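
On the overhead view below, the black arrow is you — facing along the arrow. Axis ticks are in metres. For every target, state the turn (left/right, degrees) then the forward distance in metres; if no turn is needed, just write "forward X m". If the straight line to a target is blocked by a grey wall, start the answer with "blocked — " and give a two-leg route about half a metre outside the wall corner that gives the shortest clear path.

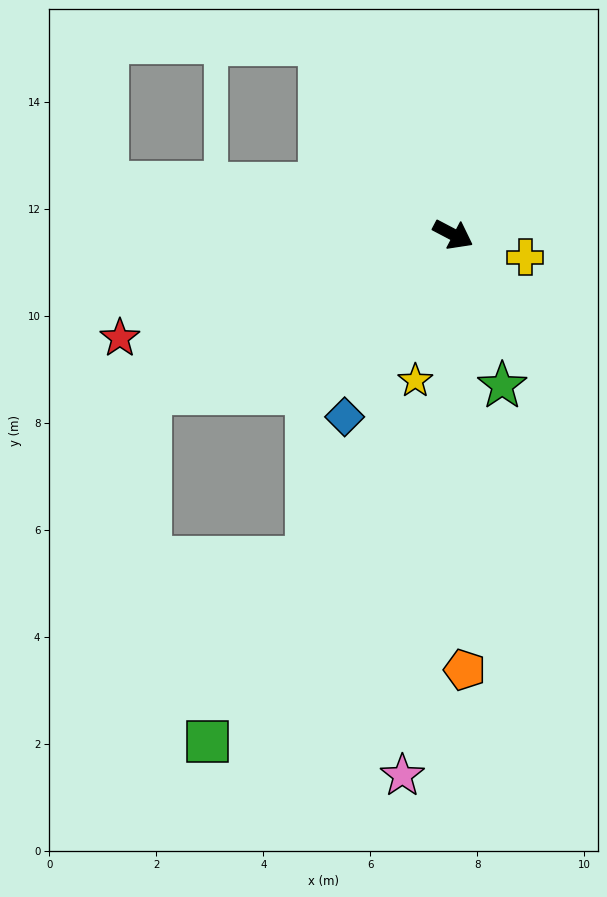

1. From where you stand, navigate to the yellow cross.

turn left 10°, forward 1.4 m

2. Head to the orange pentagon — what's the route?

turn right 61°, forward 8.1 m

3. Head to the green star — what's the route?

turn right 44°, forward 3.0 m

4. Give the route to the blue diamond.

turn right 93°, forward 4.0 m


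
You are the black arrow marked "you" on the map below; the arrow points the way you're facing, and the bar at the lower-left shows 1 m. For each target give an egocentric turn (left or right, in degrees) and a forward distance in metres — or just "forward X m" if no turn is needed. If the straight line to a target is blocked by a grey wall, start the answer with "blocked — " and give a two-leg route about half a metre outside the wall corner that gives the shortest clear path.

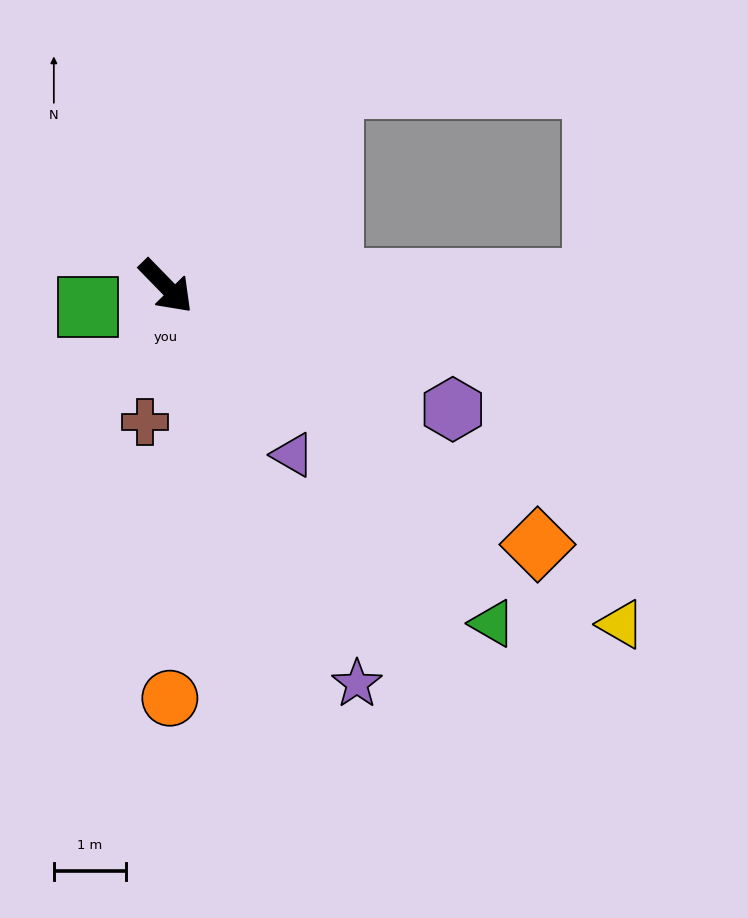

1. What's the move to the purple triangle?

turn right 7°, forward 2.9 m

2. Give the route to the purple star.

turn right 19°, forward 6.1 m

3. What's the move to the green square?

turn right 119°, forward 1.1 m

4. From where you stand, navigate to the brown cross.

turn right 53°, forward 1.9 m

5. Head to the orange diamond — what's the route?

turn left 11°, forward 6.2 m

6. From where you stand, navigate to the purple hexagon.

turn left 23°, forward 4.3 m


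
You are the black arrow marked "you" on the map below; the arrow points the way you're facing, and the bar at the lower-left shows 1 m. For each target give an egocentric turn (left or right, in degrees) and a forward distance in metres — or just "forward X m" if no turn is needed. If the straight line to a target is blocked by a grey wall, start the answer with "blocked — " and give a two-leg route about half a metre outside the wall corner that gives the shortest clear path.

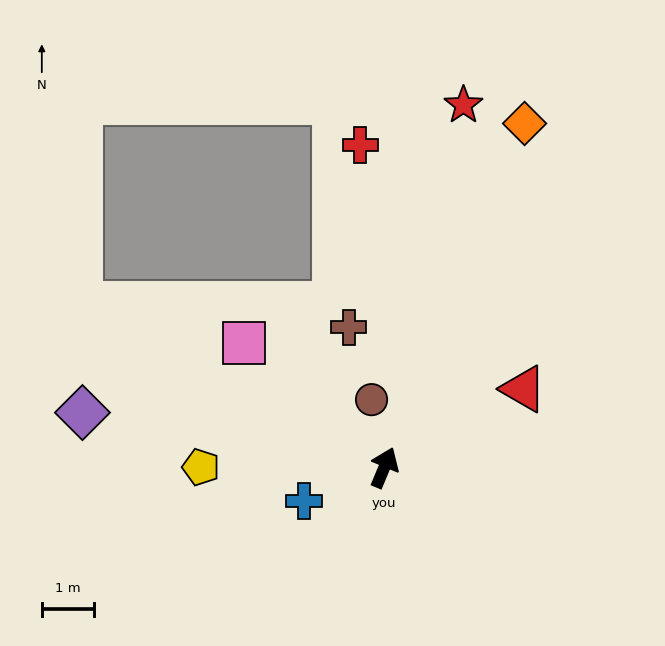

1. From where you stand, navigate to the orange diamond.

forward 7.1 m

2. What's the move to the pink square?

turn left 71°, forward 3.6 m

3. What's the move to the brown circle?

turn left 33°, forward 1.3 m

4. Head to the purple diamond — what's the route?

turn left 102°, forward 5.9 m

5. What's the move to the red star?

turn left 10°, forward 7.1 m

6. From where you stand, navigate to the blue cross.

turn left 135°, forward 1.7 m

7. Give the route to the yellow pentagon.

turn left 113°, forward 3.5 m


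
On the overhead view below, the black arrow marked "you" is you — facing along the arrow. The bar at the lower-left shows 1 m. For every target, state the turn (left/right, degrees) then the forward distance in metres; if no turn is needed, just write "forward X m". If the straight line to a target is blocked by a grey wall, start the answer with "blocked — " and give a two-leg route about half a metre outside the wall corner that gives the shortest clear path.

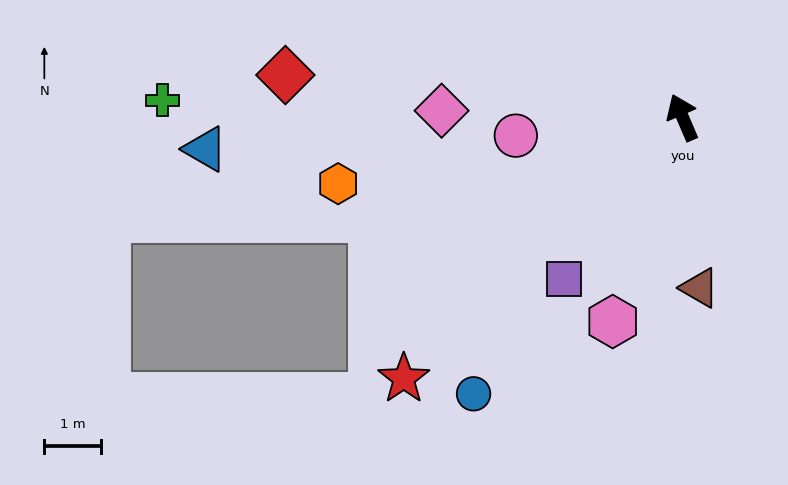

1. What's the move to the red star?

turn left 110°, forward 6.8 m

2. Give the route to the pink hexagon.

turn left 138°, forward 3.8 m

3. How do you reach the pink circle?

turn left 73°, forward 3.0 m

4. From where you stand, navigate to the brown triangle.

turn left 162°, forward 3.0 m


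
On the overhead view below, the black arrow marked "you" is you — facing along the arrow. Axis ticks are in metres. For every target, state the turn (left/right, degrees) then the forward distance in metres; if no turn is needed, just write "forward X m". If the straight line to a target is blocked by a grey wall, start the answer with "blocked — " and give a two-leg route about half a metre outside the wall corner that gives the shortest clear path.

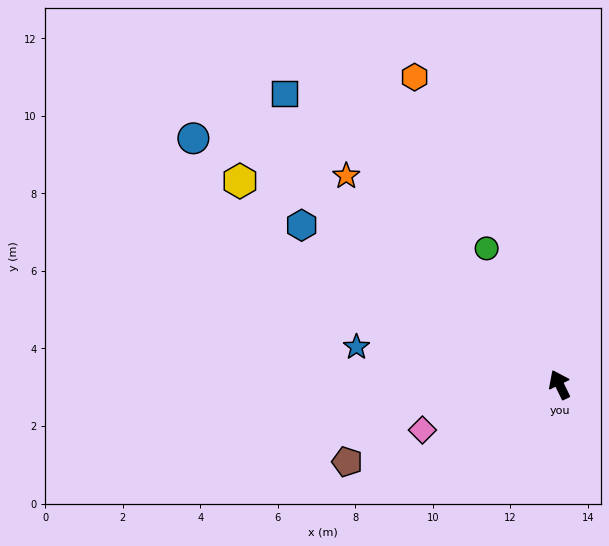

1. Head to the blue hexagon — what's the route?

turn left 32°, forward 7.8 m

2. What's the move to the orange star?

turn left 20°, forward 7.7 m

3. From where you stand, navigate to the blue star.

turn left 54°, forward 5.3 m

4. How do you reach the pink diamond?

turn left 82°, forward 3.7 m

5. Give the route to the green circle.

turn left 2°, forward 4.0 m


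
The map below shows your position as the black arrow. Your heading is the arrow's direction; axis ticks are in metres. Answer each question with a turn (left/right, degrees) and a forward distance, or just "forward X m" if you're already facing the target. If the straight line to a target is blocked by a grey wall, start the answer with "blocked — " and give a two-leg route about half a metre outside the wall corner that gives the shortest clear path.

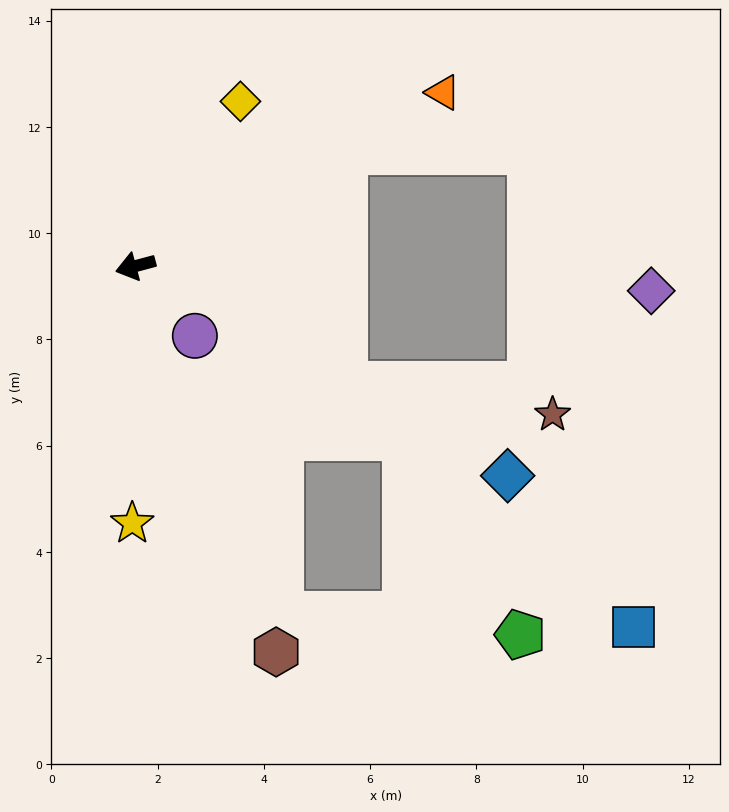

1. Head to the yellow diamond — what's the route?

turn right 137°, forward 3.7 m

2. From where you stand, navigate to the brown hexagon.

turn left 95°, forward 7.7 m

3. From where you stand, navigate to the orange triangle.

turn right 166°, forward 6.6 m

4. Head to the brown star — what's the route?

blocked — turn left 136°, forward 4.5 m, then turn left 21°, forward 4.0 m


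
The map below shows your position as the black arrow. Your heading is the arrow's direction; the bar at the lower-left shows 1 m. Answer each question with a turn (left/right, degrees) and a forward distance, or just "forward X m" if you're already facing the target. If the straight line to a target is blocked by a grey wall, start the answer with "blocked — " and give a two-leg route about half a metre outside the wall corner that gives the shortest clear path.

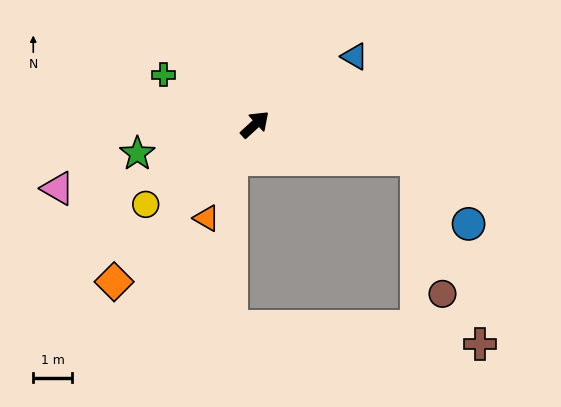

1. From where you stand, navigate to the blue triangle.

turn right 8°, forward 3.1 m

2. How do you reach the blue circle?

blocked — turn right 55°, forward 4.2 m, then turn right 38°, forward 2.1 m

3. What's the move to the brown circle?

blocked — turn right 55°, forward 4.2 m, then turn right 67°, forward 3.5 m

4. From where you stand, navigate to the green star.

turn left 151°, forward 3.1 m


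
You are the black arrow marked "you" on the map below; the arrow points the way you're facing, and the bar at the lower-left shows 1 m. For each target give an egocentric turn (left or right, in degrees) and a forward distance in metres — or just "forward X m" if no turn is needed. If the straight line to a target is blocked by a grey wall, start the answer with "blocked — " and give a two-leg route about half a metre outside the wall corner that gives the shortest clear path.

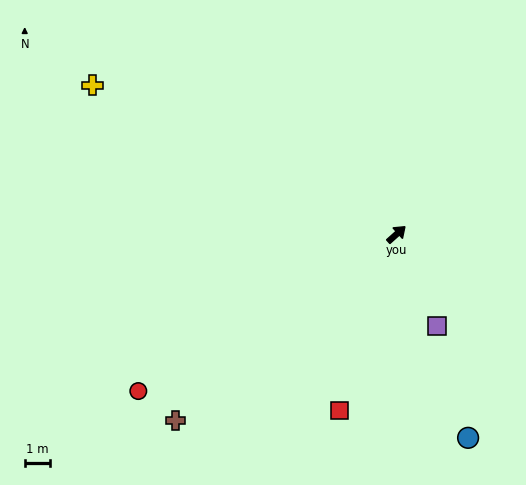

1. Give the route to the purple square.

turn right 108°, forward 3.9 m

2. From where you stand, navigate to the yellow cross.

turn left 112°, forward 13.2 m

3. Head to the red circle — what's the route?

turn left 169°, forward 11.8 m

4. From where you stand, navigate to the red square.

turn right 150°, forward 7.2 m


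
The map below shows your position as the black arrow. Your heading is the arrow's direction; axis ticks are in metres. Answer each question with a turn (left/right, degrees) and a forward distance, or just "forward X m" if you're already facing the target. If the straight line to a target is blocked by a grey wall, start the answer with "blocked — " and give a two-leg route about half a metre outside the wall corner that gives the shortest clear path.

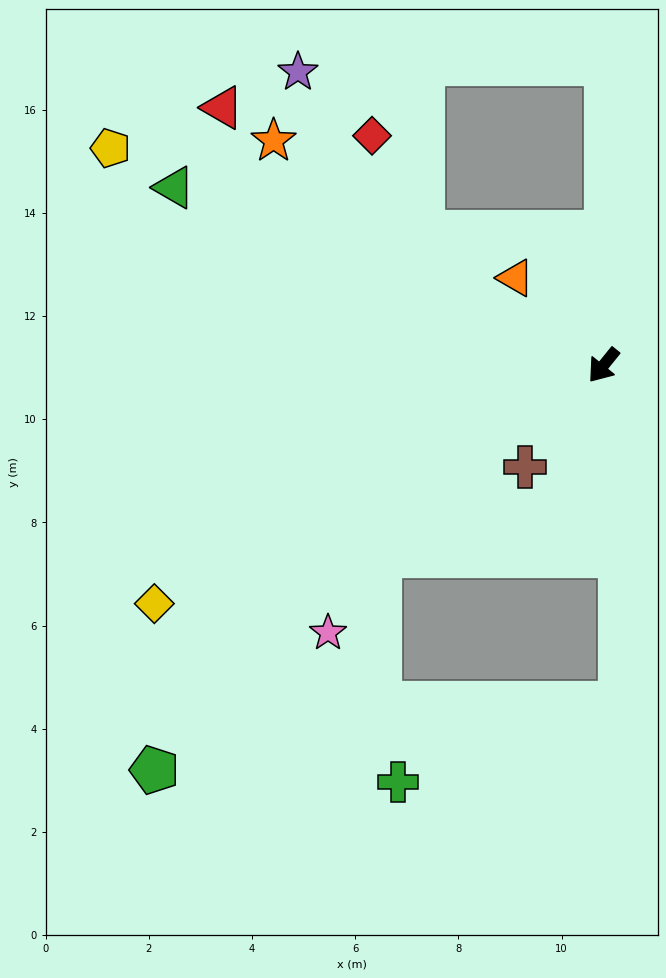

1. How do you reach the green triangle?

turn right 74°, forward 9.0 m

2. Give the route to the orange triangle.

turn right 96°, forward 2.4 m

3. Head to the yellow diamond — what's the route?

turn right 23°, forward 9.9 m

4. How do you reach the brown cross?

forward 2.5 m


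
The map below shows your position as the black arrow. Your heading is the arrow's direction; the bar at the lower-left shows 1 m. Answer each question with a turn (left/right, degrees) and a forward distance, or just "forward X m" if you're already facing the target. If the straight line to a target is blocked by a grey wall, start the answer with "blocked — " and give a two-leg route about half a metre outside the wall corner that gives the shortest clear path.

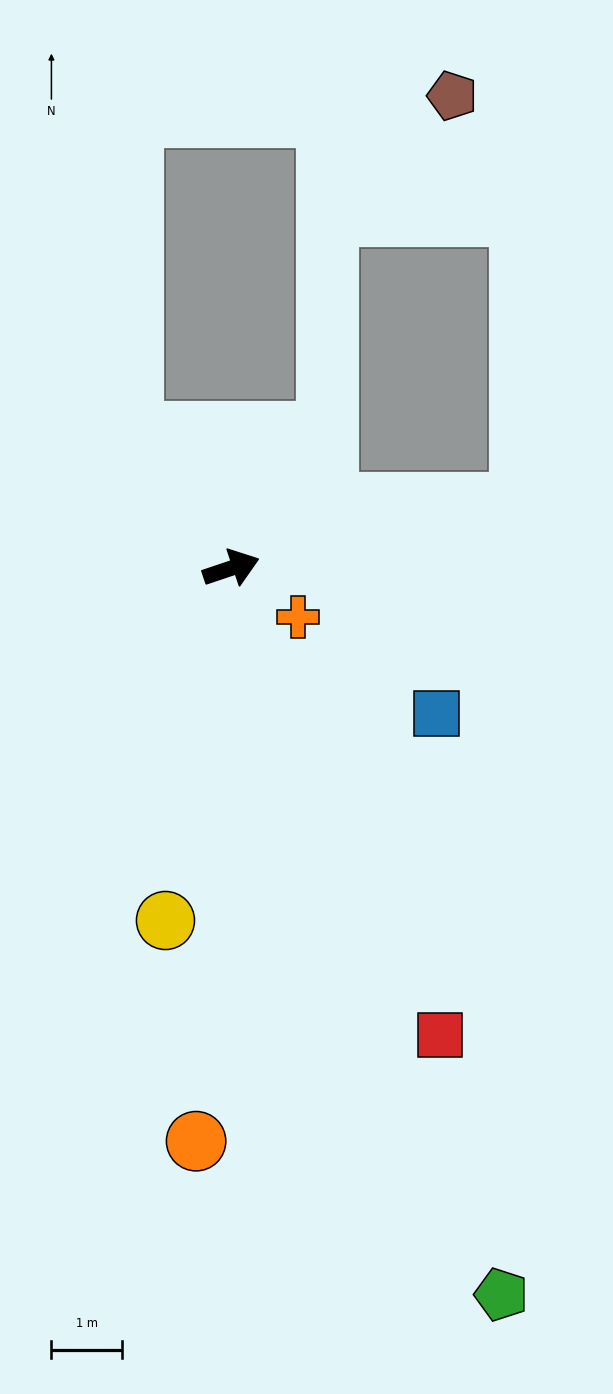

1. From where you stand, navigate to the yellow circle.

turn right 119°, forward 5.1 m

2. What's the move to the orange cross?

turn right 55°, forward 1.2 m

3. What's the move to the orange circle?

turn right 112°, forward 8.2 m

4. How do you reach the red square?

turn right 85°, forward 7.3 m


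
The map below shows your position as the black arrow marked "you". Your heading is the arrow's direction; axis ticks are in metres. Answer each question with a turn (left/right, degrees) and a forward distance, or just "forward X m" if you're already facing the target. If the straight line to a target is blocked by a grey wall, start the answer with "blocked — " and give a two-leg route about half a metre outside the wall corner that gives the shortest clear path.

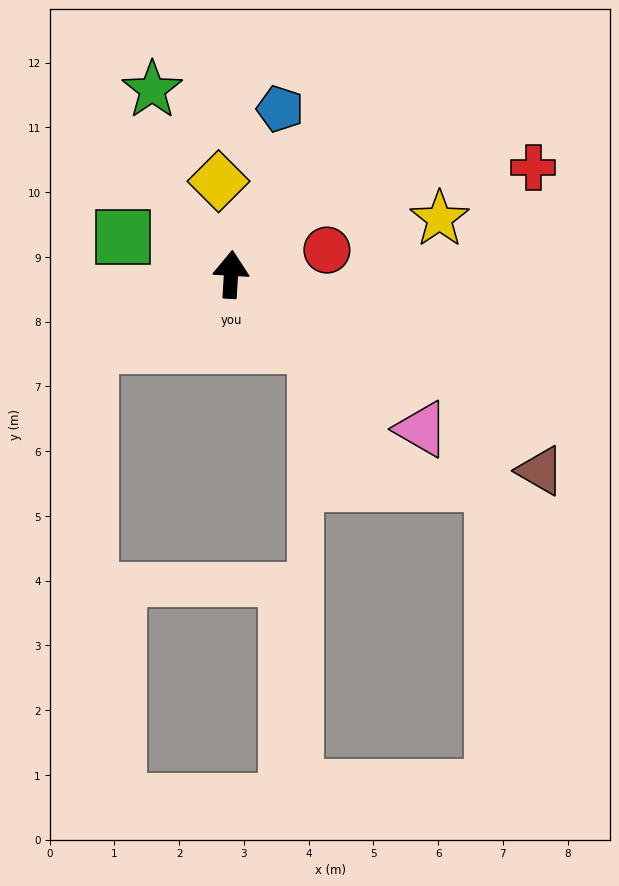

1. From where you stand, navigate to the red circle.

turn right 72°, forward 1.5 m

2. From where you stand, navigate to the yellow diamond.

turn left 11°, forward 1.5 m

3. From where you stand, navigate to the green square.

turn left 74°, forward 1.8 m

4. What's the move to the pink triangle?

turn right 126°, forward 3.8 m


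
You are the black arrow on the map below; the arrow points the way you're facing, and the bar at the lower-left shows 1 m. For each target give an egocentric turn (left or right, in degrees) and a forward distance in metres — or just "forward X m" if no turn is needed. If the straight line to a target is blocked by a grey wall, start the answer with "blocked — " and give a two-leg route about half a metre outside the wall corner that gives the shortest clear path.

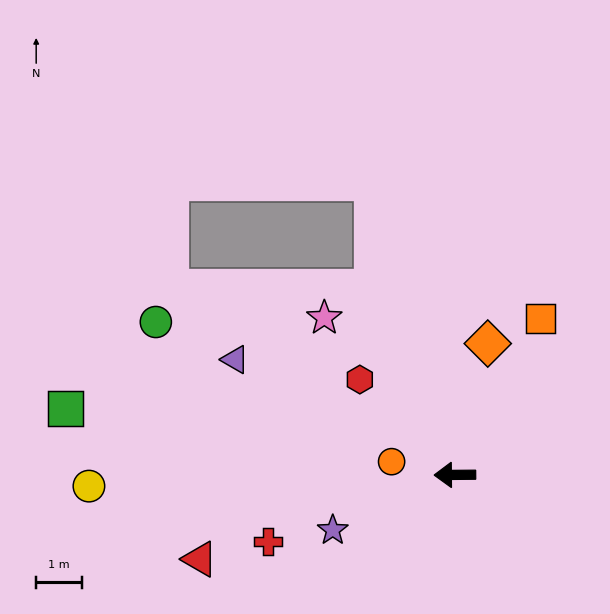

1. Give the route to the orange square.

turn right 119°, forward 3.9 m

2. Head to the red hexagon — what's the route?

turn right 46°, forward 3.0 m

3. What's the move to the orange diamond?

turn right 105°, forward 3.0 m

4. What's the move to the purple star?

turn left 24°, forward 3.0 m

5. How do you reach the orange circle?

turn right 12°, forward 1.4 m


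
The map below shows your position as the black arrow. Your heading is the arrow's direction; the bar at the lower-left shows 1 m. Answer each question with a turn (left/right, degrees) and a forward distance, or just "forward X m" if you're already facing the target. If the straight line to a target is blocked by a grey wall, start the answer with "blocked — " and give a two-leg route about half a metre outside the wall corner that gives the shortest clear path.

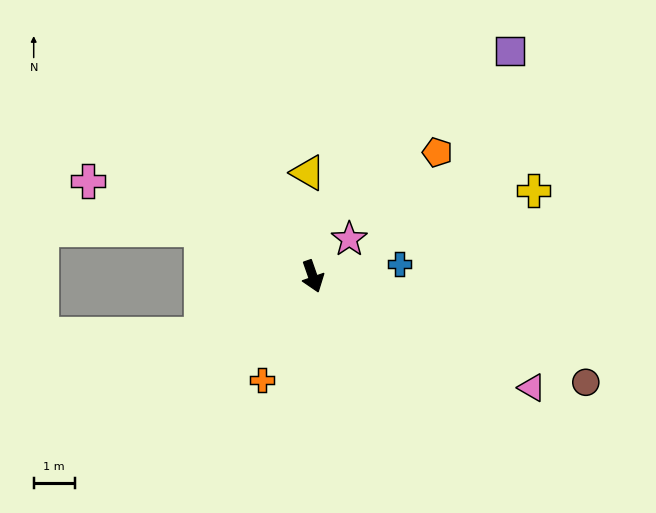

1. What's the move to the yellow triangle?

turn left 163°, forward 2.5 m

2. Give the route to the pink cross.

turn right 132°, forward 5.9 m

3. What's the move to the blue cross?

turn left 79°, forward 2.1 m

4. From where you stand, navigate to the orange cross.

turn right 45°, forward 2.8 m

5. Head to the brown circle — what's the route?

turn left 50°, forward 7.1 m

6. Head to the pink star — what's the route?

turn left 116°, forward 1.3 m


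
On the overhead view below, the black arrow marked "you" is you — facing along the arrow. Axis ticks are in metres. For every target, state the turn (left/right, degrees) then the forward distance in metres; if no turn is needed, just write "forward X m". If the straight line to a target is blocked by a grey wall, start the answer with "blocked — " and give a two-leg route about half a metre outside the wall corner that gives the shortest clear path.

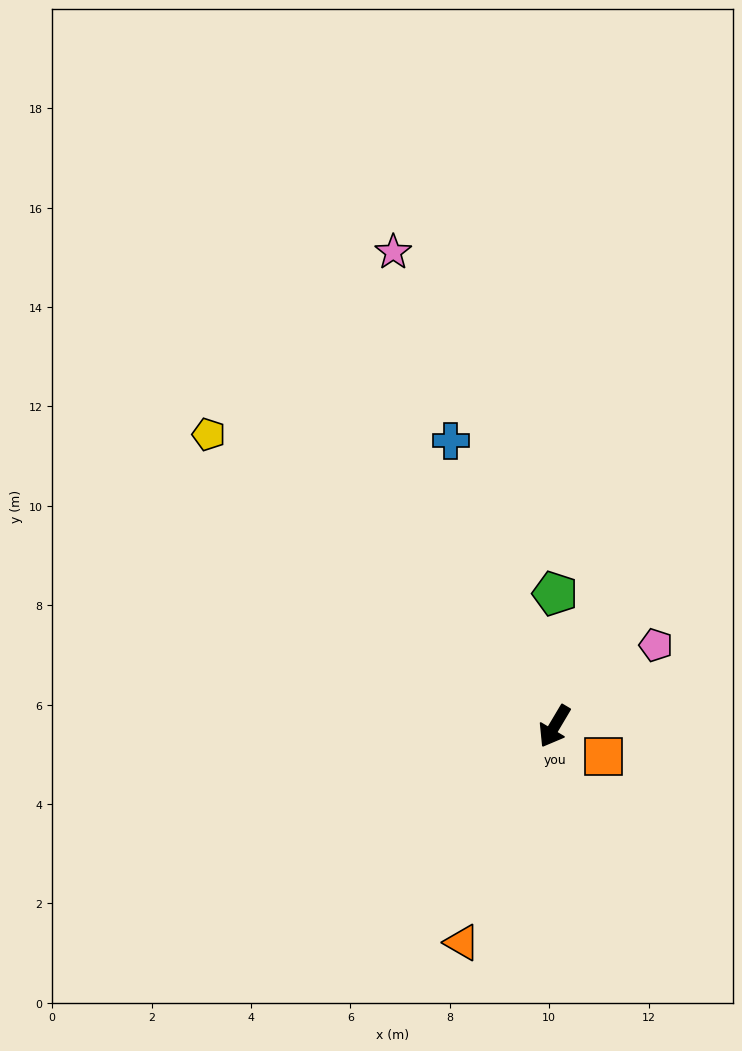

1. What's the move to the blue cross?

turn right 129°, forward 6.1 m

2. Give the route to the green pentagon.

turn right 150°, forward 2.7 m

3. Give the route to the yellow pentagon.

turn right 99°, forward 9.1 m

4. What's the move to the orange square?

turn left 89°, forward 1.2 m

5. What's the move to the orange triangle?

turn left 8°, forward 4.7 m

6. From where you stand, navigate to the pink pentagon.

turn left 159°, forward 2.6 m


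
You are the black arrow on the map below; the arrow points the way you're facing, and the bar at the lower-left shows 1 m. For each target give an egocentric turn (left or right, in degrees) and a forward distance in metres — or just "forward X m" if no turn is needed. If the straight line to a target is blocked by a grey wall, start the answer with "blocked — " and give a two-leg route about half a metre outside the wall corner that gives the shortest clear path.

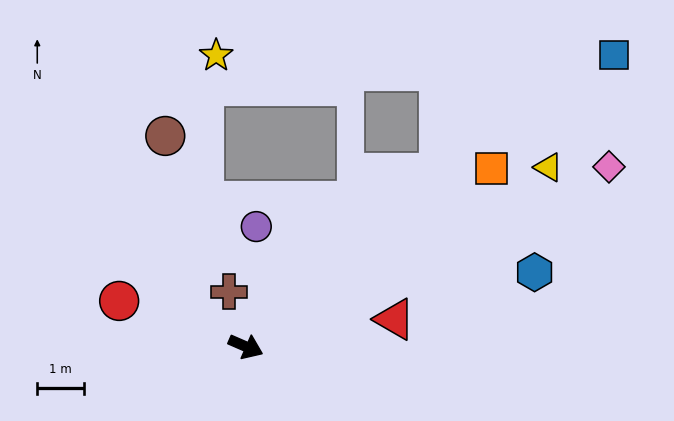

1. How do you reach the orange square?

turn left 59°, forward 6.5 m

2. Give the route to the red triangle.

turn left 34°, forward 3.3 m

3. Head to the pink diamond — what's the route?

turn left 50°, forward 8.7 m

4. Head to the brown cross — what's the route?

turn left 130°, forward 1.2 m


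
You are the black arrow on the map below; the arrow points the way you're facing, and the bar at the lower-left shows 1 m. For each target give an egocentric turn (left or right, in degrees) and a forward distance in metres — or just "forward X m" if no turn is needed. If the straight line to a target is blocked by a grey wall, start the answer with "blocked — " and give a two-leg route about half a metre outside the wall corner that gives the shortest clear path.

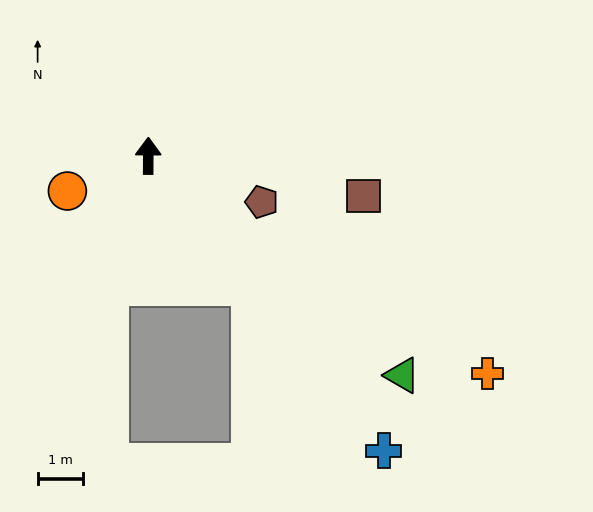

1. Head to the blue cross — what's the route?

turn right 141°, forward 8.3 m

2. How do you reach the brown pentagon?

turn right 112°, forward 2.7 m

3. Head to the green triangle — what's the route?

turn right 131°, forward 7.4 m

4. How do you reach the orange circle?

turn left 114°, forward 1.9 m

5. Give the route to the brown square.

turn right 100°, forward 4.8 m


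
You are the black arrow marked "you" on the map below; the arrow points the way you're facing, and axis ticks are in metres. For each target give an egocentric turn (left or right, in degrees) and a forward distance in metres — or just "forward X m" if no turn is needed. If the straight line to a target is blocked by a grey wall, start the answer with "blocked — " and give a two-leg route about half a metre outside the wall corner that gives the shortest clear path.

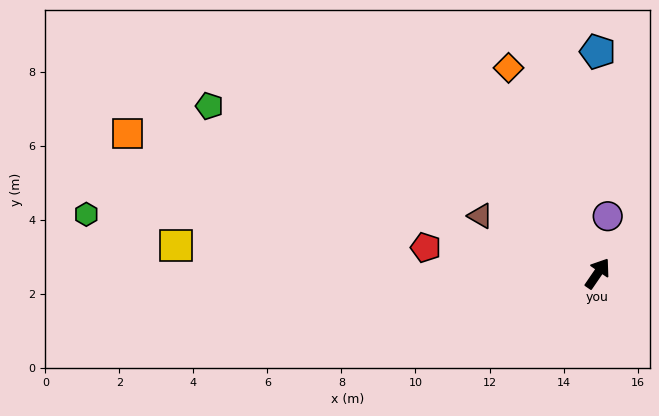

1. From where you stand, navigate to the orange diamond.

turn left 58°, forward 6.1 m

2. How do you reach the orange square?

turn left 108°, forward 13.3 m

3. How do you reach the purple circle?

turn left 24°, forward 1.6 m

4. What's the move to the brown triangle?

turn left 98°, forward 3.5 m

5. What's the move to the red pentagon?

turn left 116°, forward 4.7 m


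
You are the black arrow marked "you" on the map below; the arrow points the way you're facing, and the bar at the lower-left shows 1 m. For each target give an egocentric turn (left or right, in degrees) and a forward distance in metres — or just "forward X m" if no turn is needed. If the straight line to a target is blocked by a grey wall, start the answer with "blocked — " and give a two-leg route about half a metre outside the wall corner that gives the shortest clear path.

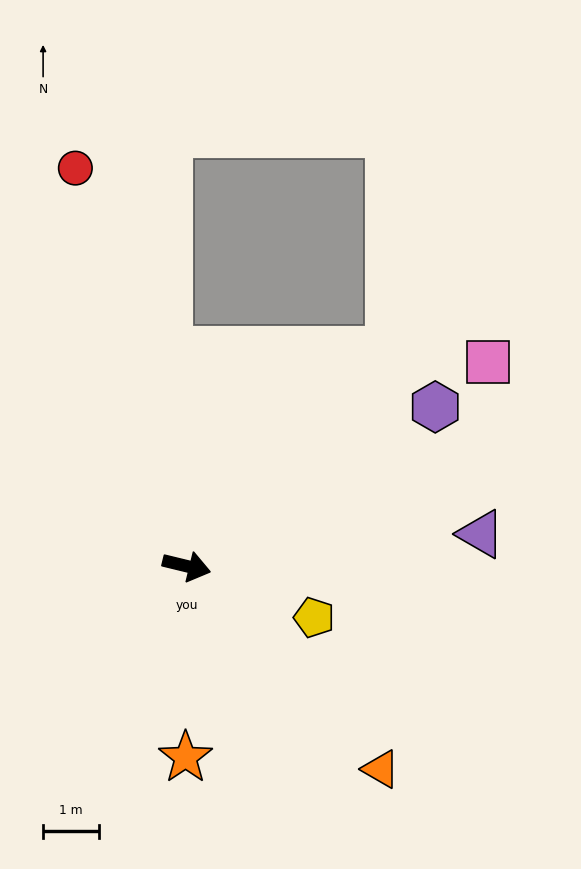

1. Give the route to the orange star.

turn right 77°, forward 3.4 m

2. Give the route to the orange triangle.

turn right 33°, forward 5.1 m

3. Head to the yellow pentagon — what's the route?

turn right 8°, forward 2.5 m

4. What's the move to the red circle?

turn left 119°, forward 7.4 m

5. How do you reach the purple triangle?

turn left 20°, forward 5.3 m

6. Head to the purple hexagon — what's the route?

turn left 46°, forward 5.3 m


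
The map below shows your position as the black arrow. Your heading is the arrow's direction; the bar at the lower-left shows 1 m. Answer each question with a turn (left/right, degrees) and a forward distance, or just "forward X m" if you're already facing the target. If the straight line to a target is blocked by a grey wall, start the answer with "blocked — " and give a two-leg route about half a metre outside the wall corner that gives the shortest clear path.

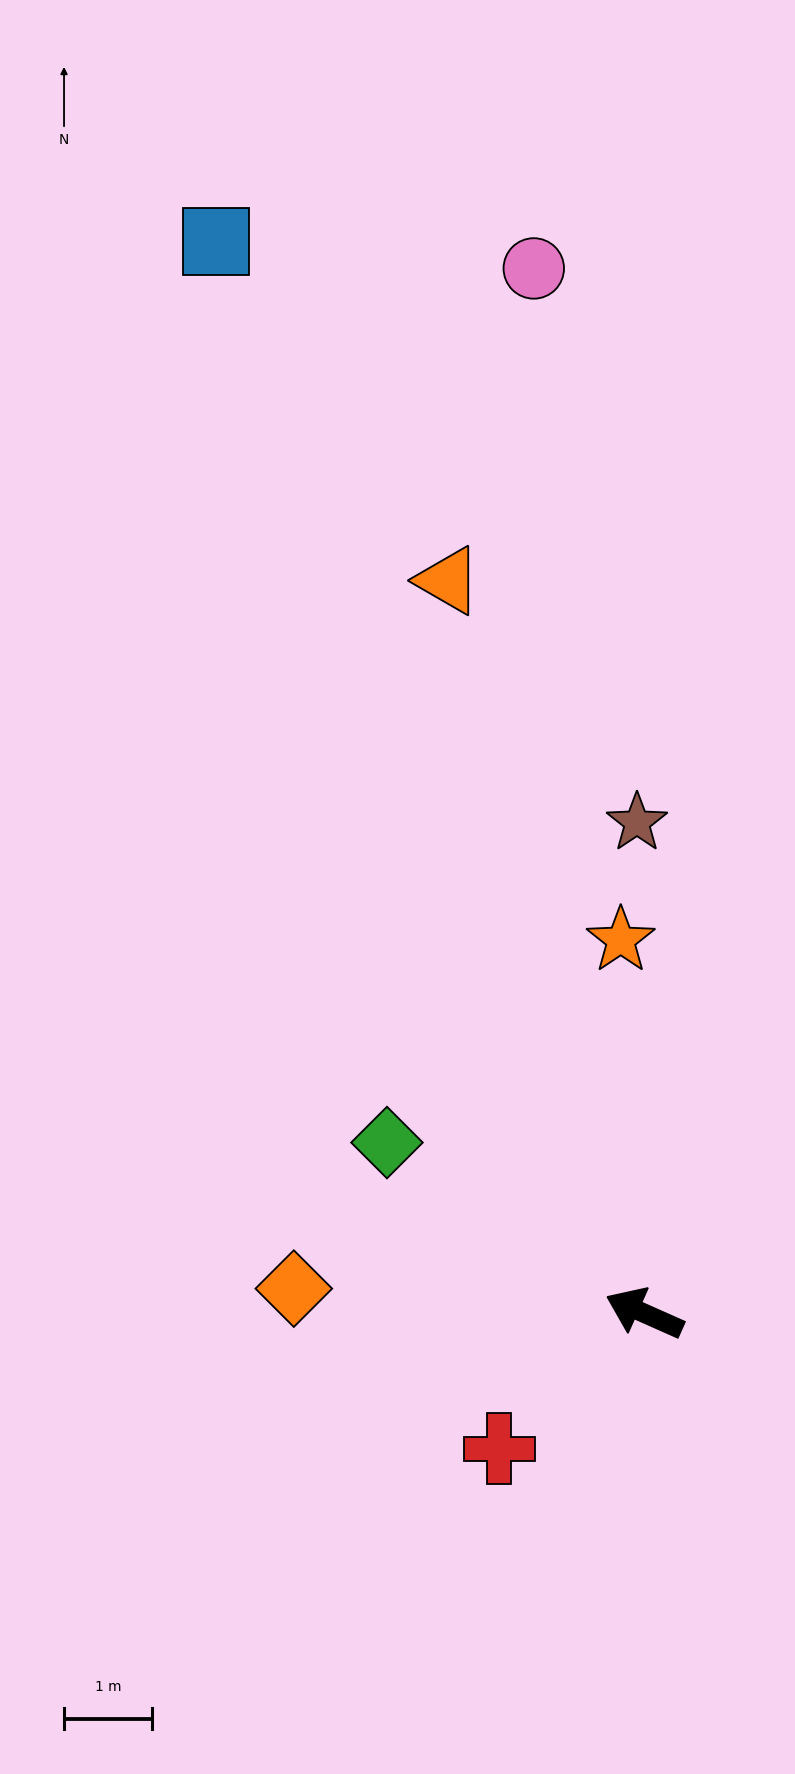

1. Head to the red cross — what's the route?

turn left 67°, forward 2.2 m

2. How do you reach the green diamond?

turn right 10°, forward 3.5 m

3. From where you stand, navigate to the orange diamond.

turn left 20°, forward 4.0 m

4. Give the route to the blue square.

turn right 44°, forward 13.1 m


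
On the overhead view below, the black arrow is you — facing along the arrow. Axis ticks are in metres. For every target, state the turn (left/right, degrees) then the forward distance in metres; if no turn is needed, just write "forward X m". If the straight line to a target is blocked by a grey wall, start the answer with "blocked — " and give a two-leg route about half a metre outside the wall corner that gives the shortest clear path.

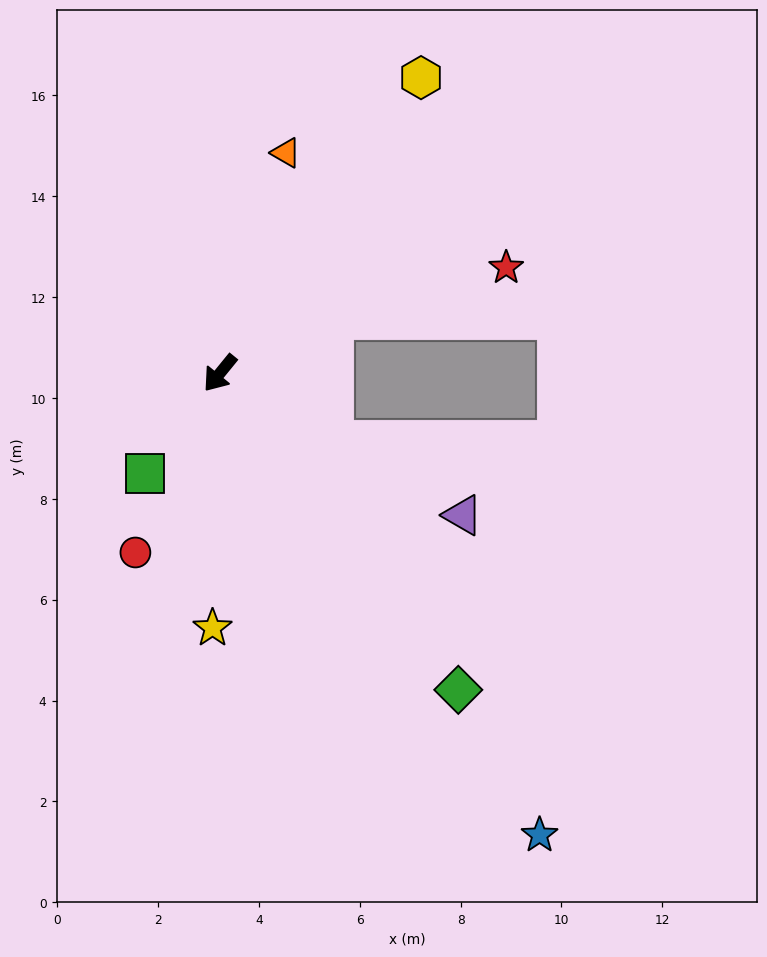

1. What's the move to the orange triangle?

turn right 158°, forward 4.6 m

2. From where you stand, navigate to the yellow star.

turn left 37°, forward 5.1 m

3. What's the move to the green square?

turn left 2°, forward 2.5 m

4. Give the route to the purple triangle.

turn left 99°, forward 5.6 m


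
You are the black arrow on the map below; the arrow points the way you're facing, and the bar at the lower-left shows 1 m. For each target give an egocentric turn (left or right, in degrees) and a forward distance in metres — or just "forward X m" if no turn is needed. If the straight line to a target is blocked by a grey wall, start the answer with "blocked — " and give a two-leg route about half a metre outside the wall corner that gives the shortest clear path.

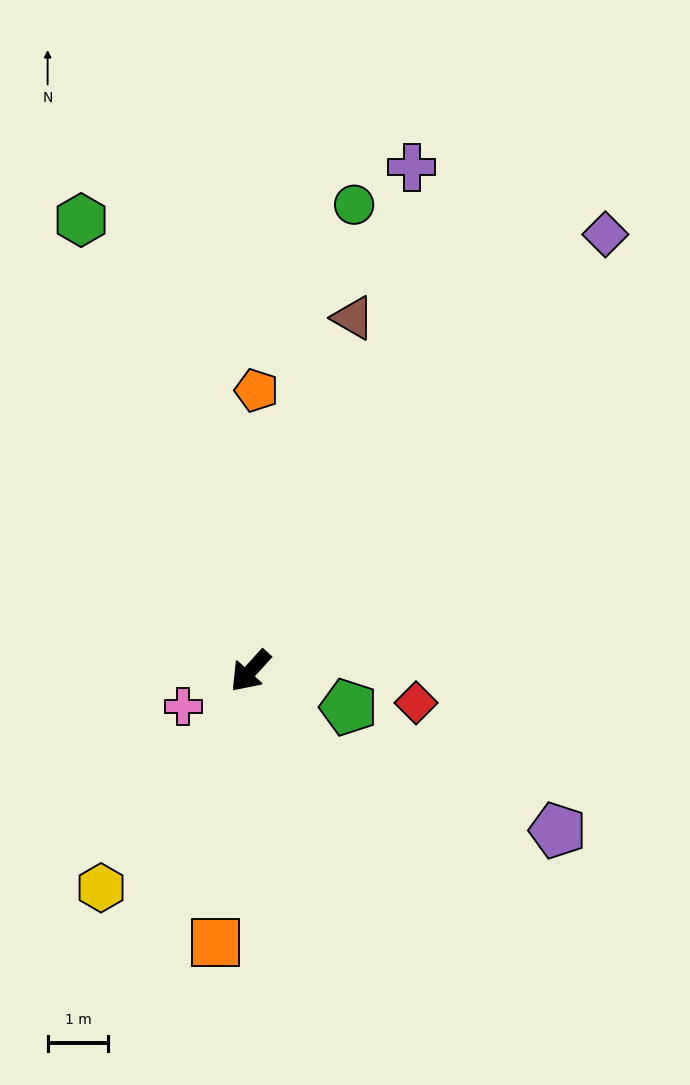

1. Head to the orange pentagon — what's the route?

turn right 139°, forward 4.6 m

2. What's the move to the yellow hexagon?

turn left 8°, forward 4.3 m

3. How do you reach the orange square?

turn left 35°, forward 4.5 m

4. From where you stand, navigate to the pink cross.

turn right 20°, forward 1.2 m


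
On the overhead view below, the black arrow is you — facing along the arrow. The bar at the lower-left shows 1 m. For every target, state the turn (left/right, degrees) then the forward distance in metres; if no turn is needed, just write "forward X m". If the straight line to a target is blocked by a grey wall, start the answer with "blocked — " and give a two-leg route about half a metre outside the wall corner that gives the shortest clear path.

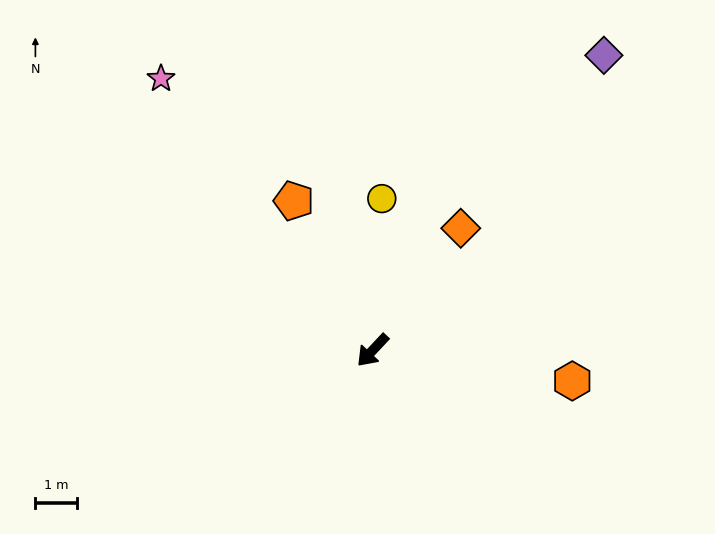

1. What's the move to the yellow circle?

turn right 140°, forward 3.6 m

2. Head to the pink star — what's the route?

turn right 99°, forward 8.2 m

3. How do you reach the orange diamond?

turn right 173°, forward 3.6 m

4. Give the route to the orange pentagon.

turn right 109°, forward 4.0 m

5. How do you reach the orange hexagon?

turn left 124°, forward 4.8 m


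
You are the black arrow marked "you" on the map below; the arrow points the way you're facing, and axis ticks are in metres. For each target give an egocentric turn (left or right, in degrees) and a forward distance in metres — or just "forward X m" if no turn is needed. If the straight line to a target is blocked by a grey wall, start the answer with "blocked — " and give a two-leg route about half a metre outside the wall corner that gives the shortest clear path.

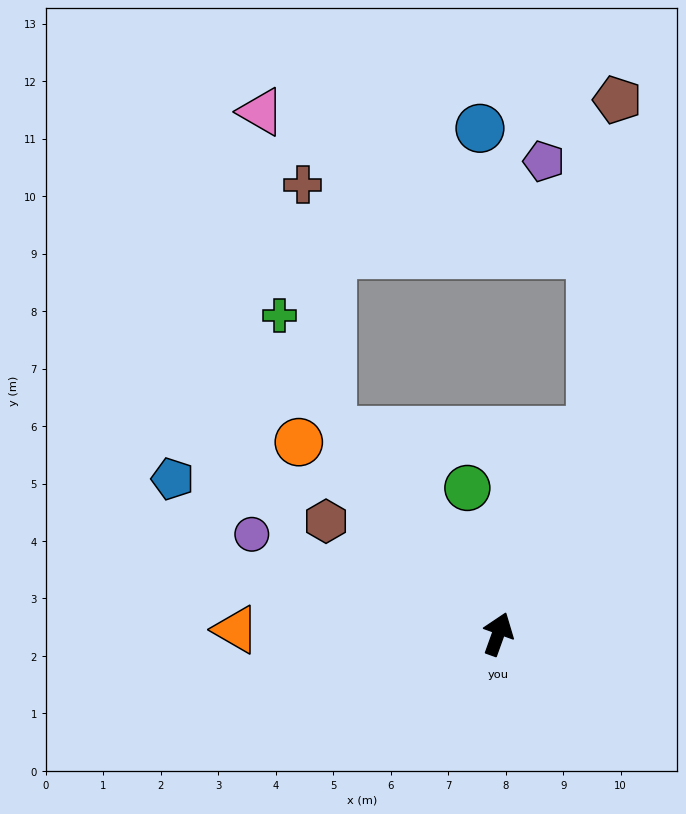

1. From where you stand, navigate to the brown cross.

blocked — turn left 59°, forward 4.6 m, then turn right 33°, forward 4.3 m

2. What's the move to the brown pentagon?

blocked — turn right 5°, forward 3.9 m, then turn left 20°, forward 5.8 m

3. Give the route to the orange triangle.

turn left 109°, forward 4.6 m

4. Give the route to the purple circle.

turn left 88°, forward 4.6 m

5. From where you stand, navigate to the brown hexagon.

turn left 77°, forward 3.6 m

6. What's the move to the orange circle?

turn left 66°, forward 4.8 m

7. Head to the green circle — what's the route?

turn left 32°, forward 2.6 m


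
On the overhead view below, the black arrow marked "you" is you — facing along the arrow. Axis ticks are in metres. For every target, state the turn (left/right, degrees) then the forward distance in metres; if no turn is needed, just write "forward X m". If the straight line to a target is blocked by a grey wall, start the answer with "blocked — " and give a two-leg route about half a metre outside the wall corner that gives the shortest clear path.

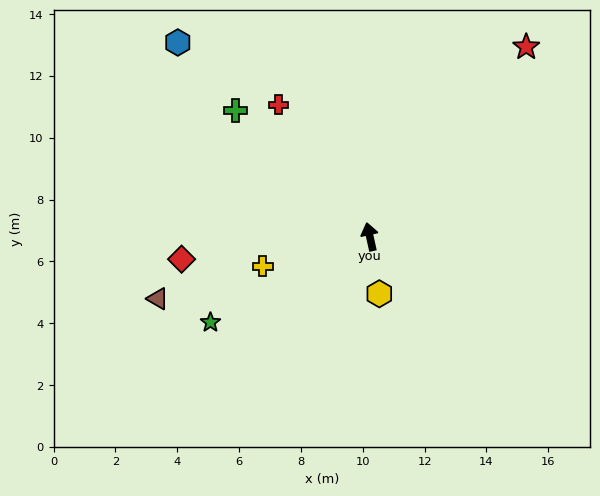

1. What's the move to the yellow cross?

turn left 93°, forward 3.6 m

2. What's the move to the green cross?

turn left 34°, forward 6.0 m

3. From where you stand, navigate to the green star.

turn left 106°, forward 5.9 m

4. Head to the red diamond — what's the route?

turn left 84°, forward 6.1 m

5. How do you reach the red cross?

turn left 22°, forward 5.2 m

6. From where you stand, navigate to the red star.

turn right 52°, forward 8.0 m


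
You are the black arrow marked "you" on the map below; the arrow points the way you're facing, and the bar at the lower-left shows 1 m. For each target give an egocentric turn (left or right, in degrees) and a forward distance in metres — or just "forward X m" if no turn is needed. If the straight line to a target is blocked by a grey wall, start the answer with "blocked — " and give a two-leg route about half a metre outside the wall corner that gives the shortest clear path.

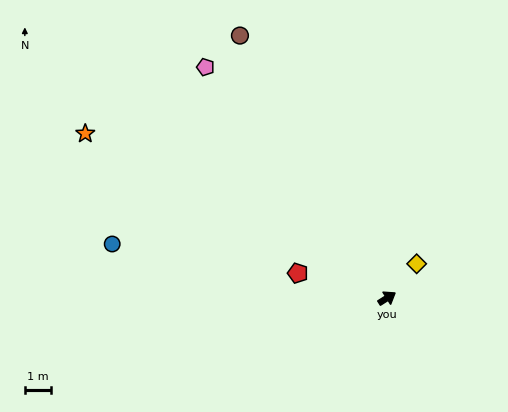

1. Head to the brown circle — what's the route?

turn left 87°, forward 11.4 m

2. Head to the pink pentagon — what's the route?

turn left 96°, forward 11.2 m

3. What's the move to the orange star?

turn left 119°, forward 13.0 m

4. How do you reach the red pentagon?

turn left 132°, forward 3.5 m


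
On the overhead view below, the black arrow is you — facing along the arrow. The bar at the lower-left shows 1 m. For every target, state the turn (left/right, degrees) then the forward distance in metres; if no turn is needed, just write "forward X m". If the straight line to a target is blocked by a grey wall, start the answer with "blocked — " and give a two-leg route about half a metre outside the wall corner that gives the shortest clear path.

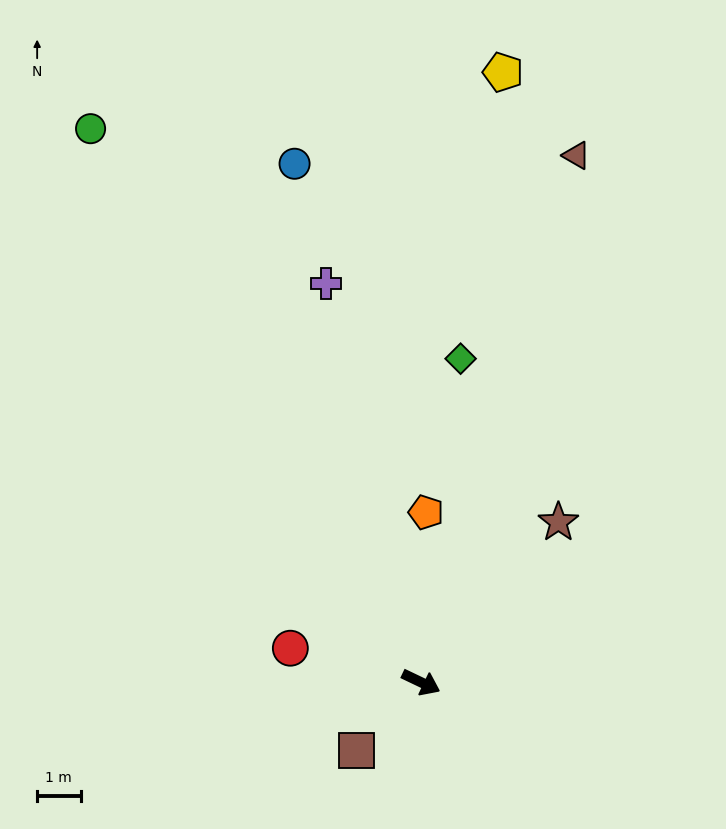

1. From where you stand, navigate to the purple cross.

turn left 129°, forward 9.4 m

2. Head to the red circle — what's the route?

turn right 169°, forward 3.1 m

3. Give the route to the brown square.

turn right 108°, forward 2.2 m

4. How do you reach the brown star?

turn left 75°, forward 4.9 m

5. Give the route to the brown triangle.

turn left 99°, forward 12.7 m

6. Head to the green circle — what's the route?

turn left 146°, forward 14.9 m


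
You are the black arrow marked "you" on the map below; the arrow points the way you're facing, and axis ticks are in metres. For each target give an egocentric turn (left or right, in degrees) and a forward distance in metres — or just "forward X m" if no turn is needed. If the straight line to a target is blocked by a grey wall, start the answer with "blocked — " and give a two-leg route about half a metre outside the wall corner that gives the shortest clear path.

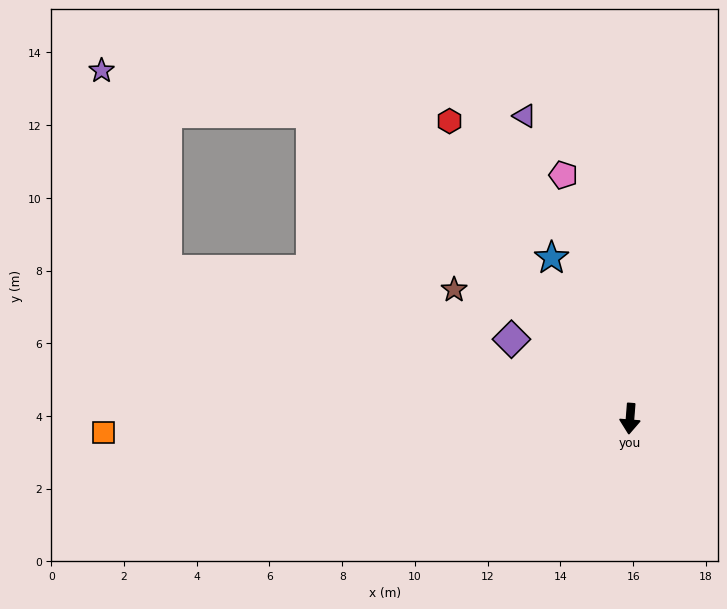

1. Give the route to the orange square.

turn right 84°, forward 14.5 m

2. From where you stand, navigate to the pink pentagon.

turn right 160°, forward 6.9 m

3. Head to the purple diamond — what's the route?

turn right 119°, forward 3.9 m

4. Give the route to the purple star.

blocked — turn right 103°, forward 13.4 m, then turn right 55°, forward 5.8 m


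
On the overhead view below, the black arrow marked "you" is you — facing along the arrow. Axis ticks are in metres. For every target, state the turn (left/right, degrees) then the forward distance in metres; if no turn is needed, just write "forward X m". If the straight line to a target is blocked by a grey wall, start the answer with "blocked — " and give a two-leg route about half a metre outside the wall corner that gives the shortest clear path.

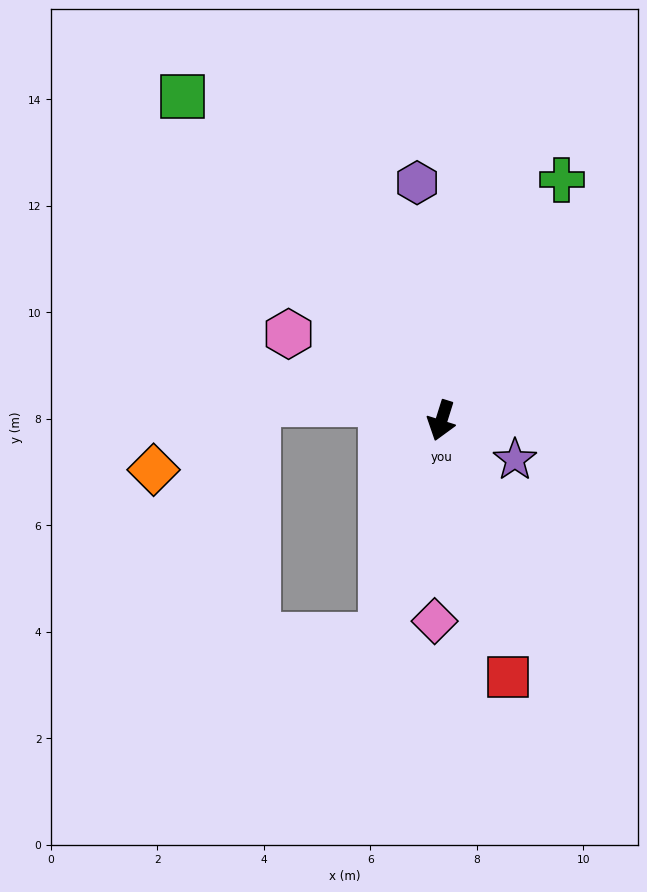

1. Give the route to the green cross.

turn left 171°, forward 5.1 m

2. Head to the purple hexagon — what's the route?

turn right 157°, forward 4.5 m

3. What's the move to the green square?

turn right 124°, forward 7.8 m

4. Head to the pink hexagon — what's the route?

turn right 102°, forward 3.3 m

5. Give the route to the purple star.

turn left 79°, forward 1.6 m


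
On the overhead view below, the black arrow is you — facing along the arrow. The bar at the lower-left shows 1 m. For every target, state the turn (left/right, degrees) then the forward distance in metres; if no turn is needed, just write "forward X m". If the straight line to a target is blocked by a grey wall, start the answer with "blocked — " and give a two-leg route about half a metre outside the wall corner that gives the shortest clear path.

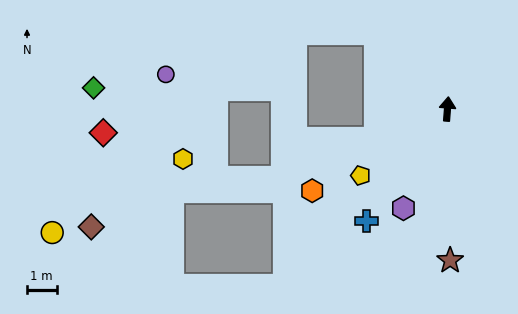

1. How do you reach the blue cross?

turn left 149°, forward 4.7 m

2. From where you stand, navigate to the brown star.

turn right 175°, forward 5.1 m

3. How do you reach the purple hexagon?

turn left 160°, forward 3.7 m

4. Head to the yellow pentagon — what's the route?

turn left 132°, forward 3.7 m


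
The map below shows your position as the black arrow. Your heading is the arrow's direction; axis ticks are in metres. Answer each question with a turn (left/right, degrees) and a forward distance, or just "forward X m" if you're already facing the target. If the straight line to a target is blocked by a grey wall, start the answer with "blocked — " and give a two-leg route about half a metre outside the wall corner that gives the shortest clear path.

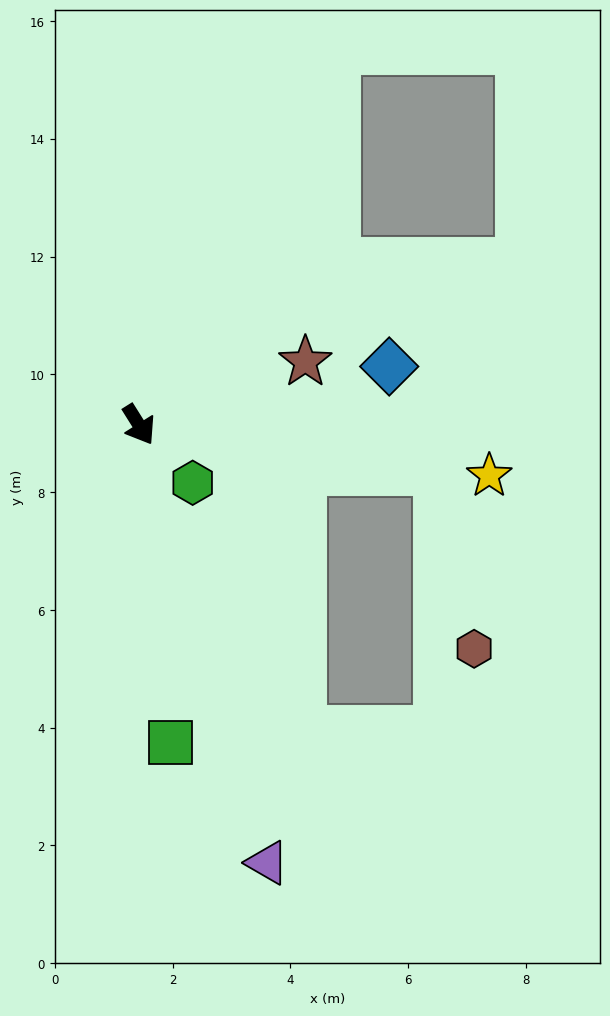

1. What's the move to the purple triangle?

turn right 16°, forward 7.8 m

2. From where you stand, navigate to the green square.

turn right 26°, forward 5.4 m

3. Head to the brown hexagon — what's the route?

blocked — turn left 49°, forward 5.1 m, then turn right 70°, forward 3.1 m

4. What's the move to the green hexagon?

turn left 11°, forward 1.3 m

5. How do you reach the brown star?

turn left 79°, forward 3.0 m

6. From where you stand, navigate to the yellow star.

turn left 50°, forward 6.0 m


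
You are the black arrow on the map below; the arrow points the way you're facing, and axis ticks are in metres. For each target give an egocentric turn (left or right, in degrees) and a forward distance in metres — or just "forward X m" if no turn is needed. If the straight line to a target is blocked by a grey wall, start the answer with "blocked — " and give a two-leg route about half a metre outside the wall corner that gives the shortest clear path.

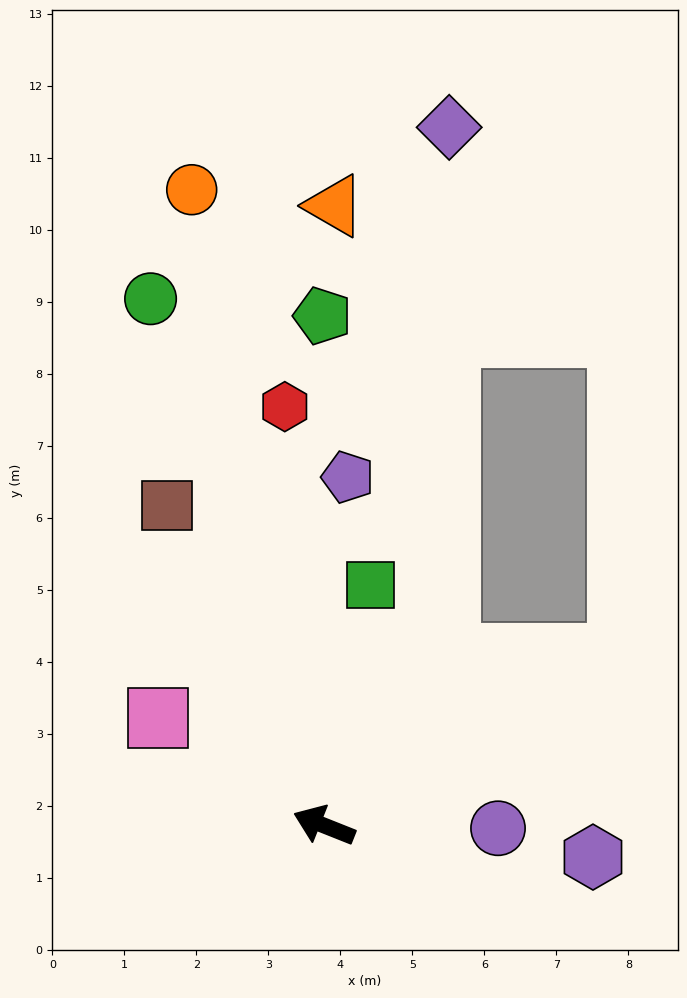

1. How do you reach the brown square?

turn right 42°, forward 4.9 m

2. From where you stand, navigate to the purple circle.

turn right 159°, forward 2.4 m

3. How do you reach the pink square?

turn right 11°, forward 2.7 m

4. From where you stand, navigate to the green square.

turn right 79°, forward 3.4 m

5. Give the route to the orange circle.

turn right 57°, forward 9.0 m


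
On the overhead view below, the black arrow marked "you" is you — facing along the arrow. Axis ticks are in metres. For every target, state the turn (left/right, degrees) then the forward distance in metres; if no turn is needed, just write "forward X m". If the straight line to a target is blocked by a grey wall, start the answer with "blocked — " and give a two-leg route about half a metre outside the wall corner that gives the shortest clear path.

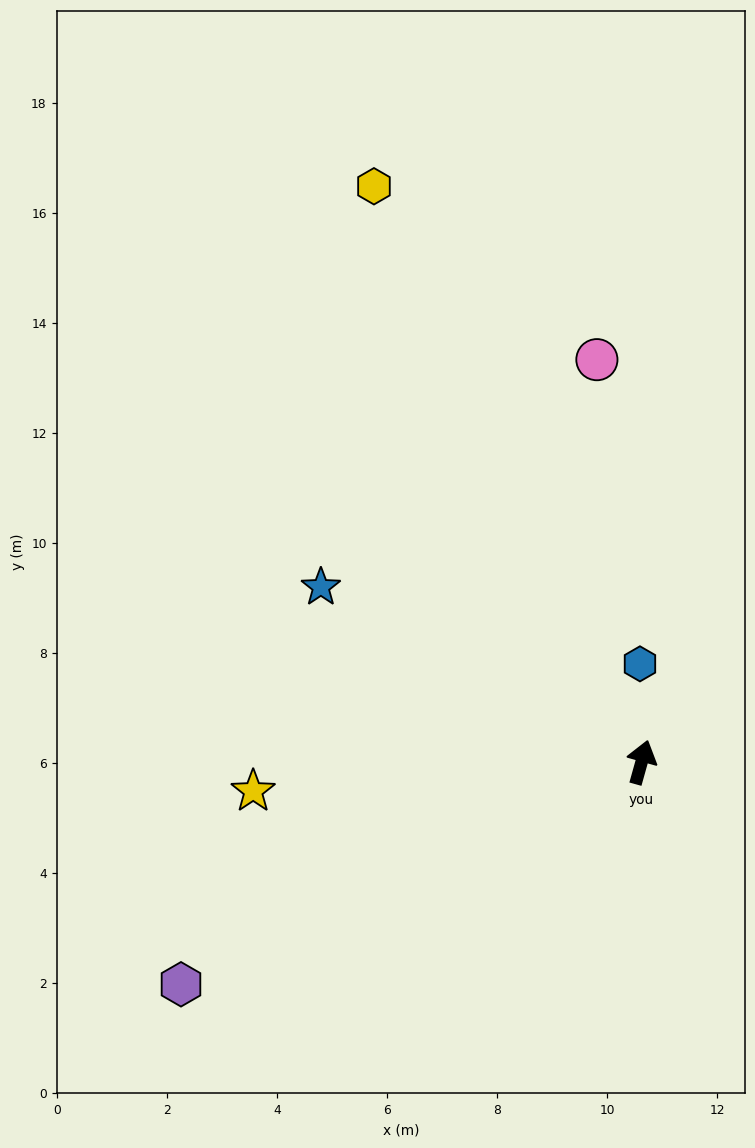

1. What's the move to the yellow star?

turn left 110°, forward 7.1 m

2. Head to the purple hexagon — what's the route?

turn left 131°, forward 9.3 m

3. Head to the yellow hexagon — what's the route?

turn left 41°, forward 11.5 m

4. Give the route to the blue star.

turn left 77°, forward 6.6 m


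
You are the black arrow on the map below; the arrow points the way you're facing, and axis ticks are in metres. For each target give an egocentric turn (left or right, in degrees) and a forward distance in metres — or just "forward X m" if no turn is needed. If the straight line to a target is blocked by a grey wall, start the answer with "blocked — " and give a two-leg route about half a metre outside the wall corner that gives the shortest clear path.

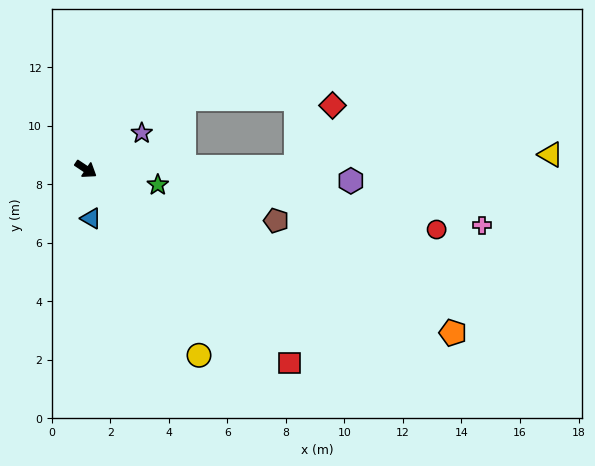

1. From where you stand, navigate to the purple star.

turn left 66°, forward 2.3 m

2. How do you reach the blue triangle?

turn right 50°, forward 1.7 m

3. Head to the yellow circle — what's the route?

turn right 25°, forward 7.4 m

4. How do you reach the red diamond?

blocked — turn left 34°, forward 7.2 m, then turn left 59°, forward 2.4 m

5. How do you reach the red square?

turn right 10°, forward 9.6 m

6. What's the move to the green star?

turn left 21°, forward 2.5 m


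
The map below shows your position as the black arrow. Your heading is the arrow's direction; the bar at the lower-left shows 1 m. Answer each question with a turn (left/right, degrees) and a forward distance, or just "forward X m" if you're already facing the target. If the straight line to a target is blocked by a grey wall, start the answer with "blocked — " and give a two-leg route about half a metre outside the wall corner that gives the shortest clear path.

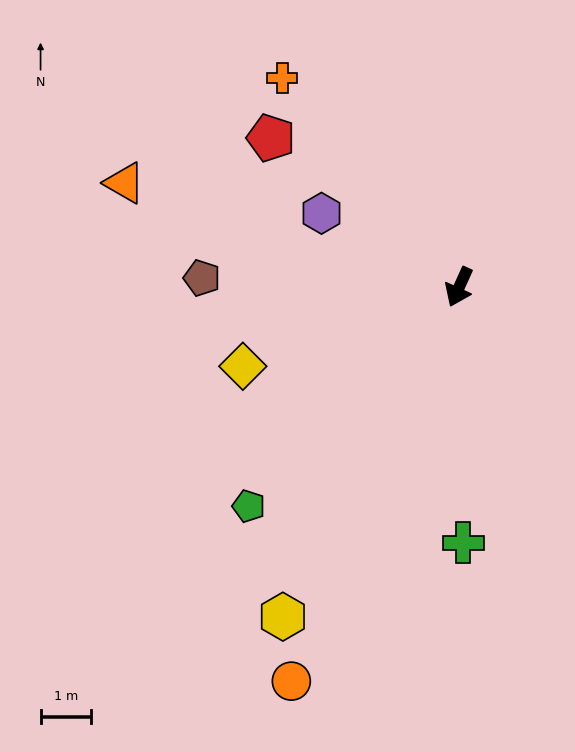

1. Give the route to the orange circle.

forward 8.4 m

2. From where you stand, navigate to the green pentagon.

turn right 20°, forward 6.0 m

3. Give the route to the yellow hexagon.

turn right 4°, forward 7.4 m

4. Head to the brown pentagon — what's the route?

turn right 68°, forward 5.1 m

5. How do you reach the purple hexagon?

turn right 94°, forward 3.1 m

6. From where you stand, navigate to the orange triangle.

turn right 83°, forward 6.9 m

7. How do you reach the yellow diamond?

turn right 46°, forward 4.5 m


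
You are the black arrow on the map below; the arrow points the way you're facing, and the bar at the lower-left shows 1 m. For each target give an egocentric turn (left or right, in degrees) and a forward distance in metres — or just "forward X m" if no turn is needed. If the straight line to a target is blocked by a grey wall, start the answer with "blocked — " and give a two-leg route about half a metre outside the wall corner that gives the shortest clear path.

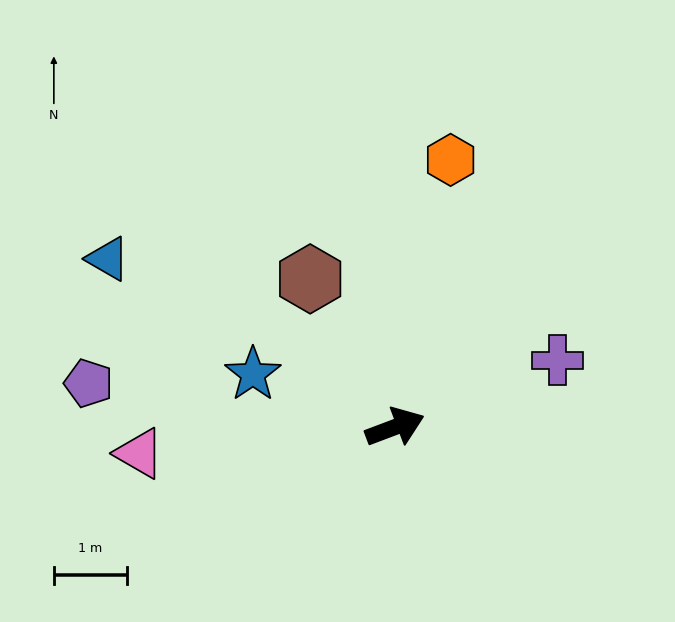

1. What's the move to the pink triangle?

turn left 165°, forward 3.5 m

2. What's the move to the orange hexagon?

turn left 58°, forward 3.7 m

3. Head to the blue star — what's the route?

turn left 139°, forward 2.1 m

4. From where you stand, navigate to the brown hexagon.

turn left 99°, forward 2.3 m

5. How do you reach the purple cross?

forward 2.4 m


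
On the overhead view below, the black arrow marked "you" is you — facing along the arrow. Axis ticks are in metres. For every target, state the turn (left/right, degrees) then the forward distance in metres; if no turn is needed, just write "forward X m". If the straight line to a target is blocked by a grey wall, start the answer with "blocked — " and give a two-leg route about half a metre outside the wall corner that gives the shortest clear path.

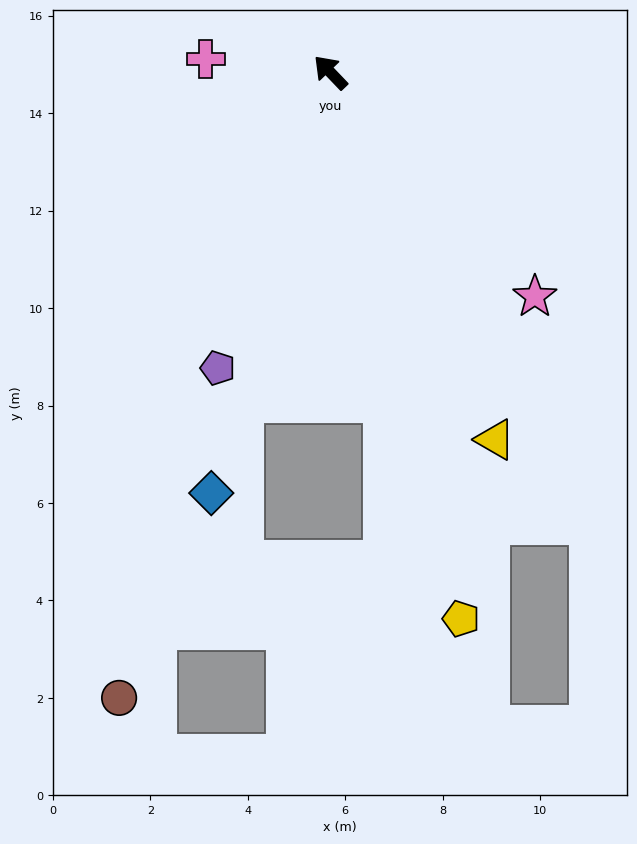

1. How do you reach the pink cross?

turn left 40°, forward 2.6 m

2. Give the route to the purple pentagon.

turn left 115°, forward 6.5 m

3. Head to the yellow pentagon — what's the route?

turn left 150°, forward 11.5 m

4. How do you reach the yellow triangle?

turn left 160°, forward 8.3 m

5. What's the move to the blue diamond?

turn left 120°, forward 9.0 m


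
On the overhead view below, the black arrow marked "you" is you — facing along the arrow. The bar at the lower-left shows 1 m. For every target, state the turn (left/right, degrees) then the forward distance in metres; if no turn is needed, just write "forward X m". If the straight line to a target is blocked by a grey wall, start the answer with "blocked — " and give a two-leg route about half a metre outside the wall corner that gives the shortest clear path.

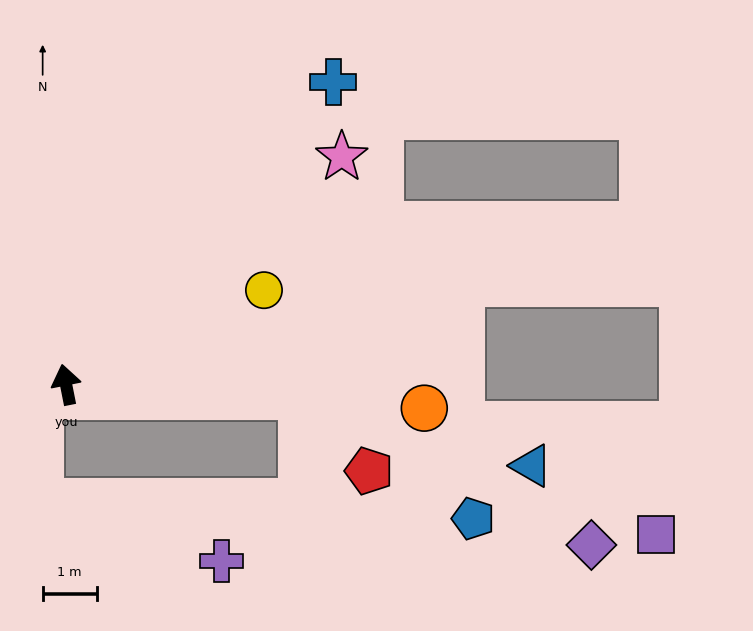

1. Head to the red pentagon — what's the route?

blocked — turn right 104°, forward 4.4 m, then turn right 45°, forward 1.9 m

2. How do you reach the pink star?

turn right 62°, forward 6.6 m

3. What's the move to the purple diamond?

blocked — turn right 104°, forward 4.4 m, then turn right 24°, forward 6.0 m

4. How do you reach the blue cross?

turn right 53°, forward 7.5 m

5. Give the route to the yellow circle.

turn right 76°, forward 4.1 m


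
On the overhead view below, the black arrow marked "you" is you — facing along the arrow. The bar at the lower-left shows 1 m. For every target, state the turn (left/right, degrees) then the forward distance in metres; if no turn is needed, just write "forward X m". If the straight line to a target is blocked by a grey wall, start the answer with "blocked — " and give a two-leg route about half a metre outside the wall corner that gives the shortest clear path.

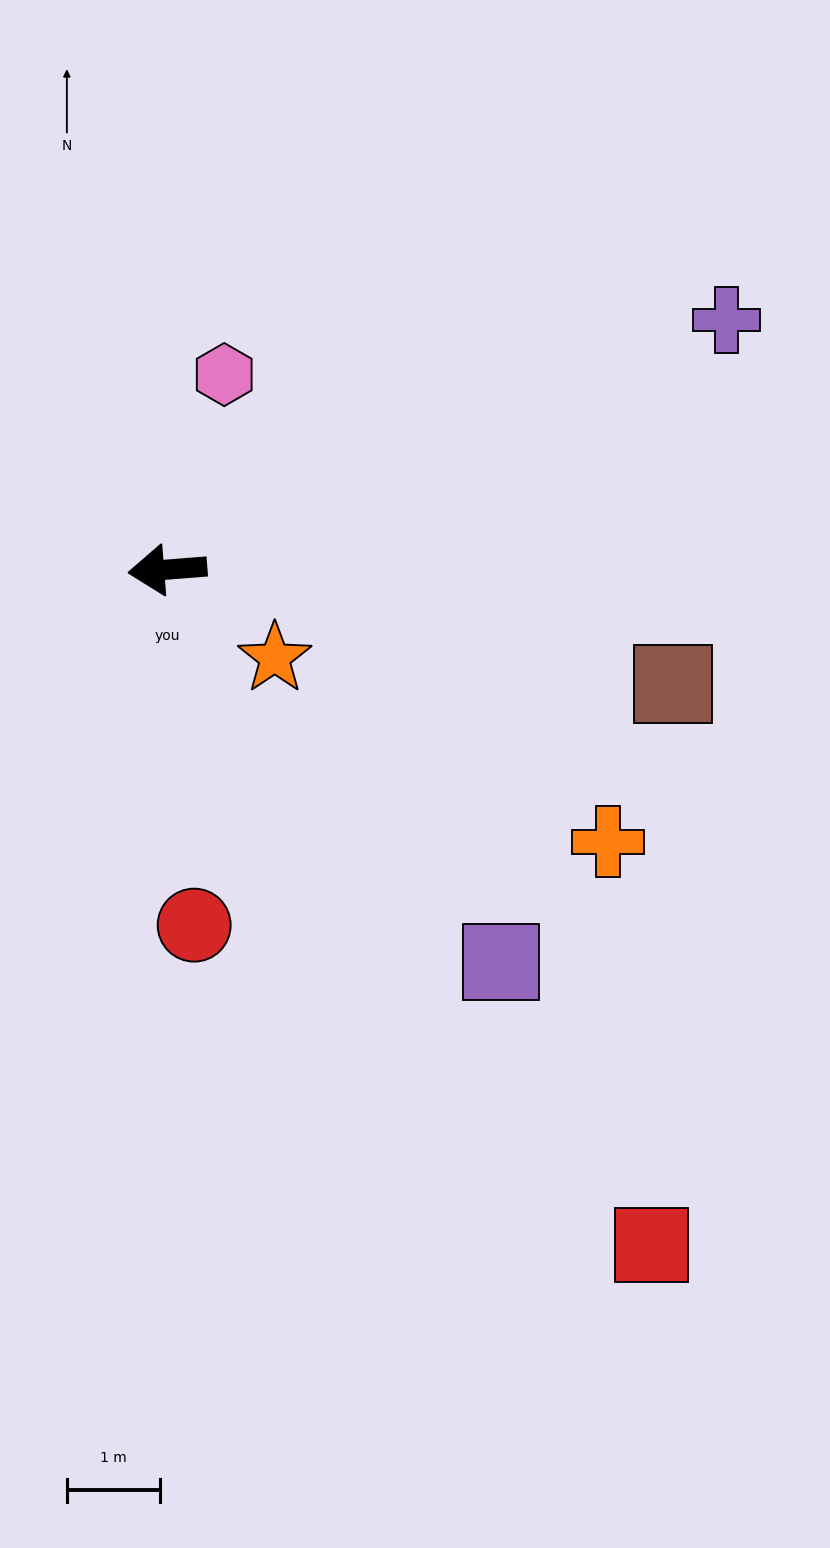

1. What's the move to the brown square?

turn left 163°, forward 5.6 m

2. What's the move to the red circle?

turn left 90°, forward 3.8 m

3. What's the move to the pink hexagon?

turn right 111°, forward 2.2 m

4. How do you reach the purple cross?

turn right 160°, forward 6.6 m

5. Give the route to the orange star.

turn left 136°, forward 1.5 m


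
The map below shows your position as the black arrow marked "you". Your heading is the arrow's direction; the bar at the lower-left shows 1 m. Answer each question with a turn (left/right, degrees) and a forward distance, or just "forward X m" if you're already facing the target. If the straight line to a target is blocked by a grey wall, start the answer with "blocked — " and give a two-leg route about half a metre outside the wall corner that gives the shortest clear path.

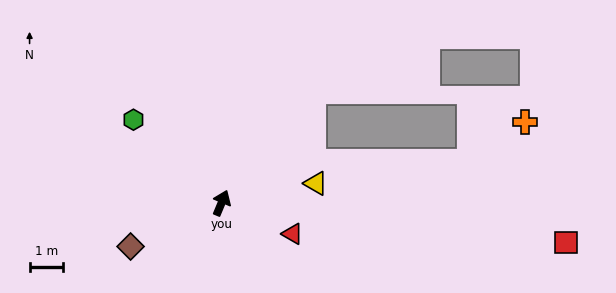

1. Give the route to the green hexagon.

turn left 69°, forward 3.6 m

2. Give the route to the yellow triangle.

turn right 56°, forward 2.9 m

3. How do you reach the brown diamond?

turn left 138°, forward 3.0 m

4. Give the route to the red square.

turn right 74°, forward 10.4 m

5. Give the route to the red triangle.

turn right 91°, forward 2.3 m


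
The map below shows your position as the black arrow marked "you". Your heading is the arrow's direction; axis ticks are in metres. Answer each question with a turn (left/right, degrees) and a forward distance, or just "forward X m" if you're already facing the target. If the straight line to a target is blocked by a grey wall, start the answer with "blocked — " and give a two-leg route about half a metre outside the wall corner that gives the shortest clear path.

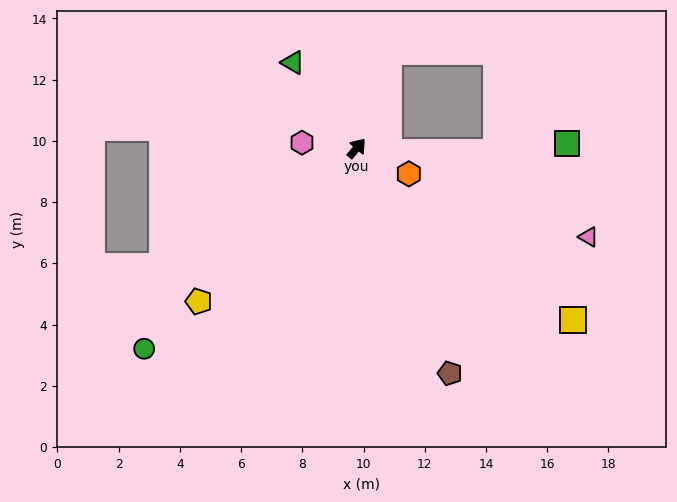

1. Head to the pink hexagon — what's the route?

turn left 124°, forward 1.8 m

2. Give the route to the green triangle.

turn left 77°, forward 3.5 m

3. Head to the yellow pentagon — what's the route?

turn left 174°, forward 7.2 m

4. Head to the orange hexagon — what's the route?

turn right 76°, forward 1.9 m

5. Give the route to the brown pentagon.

turn right 117°, forward 8.0 m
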